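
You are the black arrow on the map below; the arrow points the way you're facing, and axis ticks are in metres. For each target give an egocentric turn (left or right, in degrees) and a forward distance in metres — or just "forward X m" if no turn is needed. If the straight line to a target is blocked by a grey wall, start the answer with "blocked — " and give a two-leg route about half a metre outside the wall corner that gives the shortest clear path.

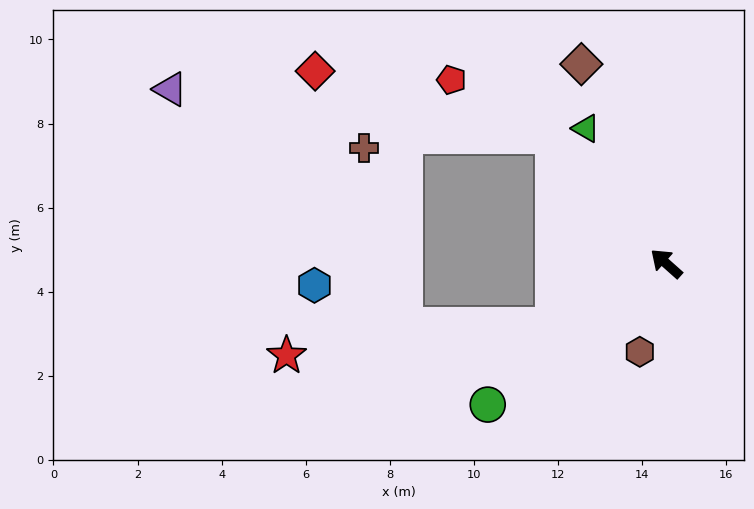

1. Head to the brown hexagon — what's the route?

turn left 115°, forward 2.2 m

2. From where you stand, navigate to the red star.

blocked — turn left 70°, forward 3.1 m, then turn right 22°, forward 6.4 m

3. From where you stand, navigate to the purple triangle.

blocked — turn right 7°, forward 4.1 m, then turn left 42°, forward 9.2 m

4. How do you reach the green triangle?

turn right 18°, forward 3.7 m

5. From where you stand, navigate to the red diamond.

blocked — turn right 7°, forward 4.1 m, then turn left 33°, forward 5.9 m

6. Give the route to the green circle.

turn left 80°, forward 5.4 m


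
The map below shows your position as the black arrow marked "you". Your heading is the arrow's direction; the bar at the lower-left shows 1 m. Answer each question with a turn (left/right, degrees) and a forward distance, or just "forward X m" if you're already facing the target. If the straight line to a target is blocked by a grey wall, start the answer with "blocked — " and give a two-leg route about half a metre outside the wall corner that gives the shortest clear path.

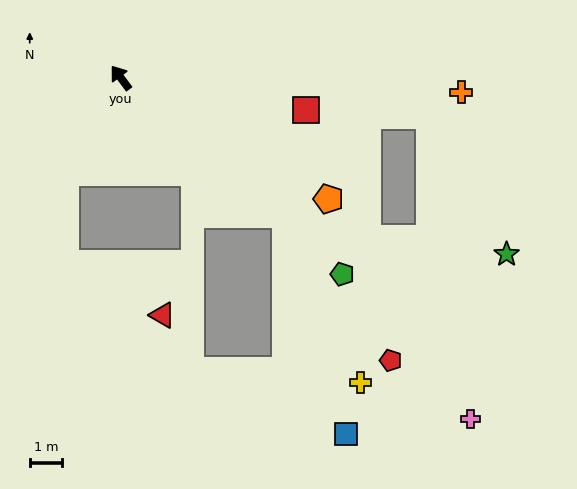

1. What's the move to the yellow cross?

blocked — turn right 166°, forward 6.6 m, then turn right 27°, forward 5.7 m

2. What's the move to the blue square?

blocked — turn right 166°, forward 6.6 m, then turn right 35°, forward 7.0 m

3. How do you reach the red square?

turn right 137°, forward 5.8 m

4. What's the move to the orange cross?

turn right 129°, forward 10.5 m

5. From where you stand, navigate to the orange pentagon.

turn right 157°, forward 7.4 m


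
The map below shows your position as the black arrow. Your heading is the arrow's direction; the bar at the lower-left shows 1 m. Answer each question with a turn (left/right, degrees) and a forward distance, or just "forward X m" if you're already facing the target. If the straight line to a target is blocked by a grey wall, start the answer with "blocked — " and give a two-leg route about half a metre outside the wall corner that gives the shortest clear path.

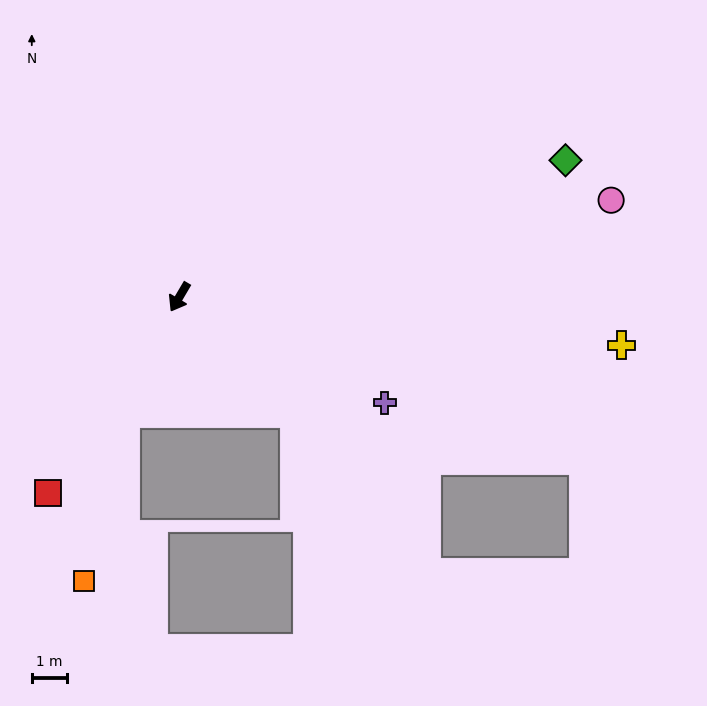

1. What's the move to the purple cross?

turn left 93°, forward 6.6 m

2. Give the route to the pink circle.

turn left 133°, forward 12.7 m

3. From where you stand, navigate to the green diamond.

turn left 140°, forward 11.8 m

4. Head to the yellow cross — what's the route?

turn left 114°, forward 12.8 m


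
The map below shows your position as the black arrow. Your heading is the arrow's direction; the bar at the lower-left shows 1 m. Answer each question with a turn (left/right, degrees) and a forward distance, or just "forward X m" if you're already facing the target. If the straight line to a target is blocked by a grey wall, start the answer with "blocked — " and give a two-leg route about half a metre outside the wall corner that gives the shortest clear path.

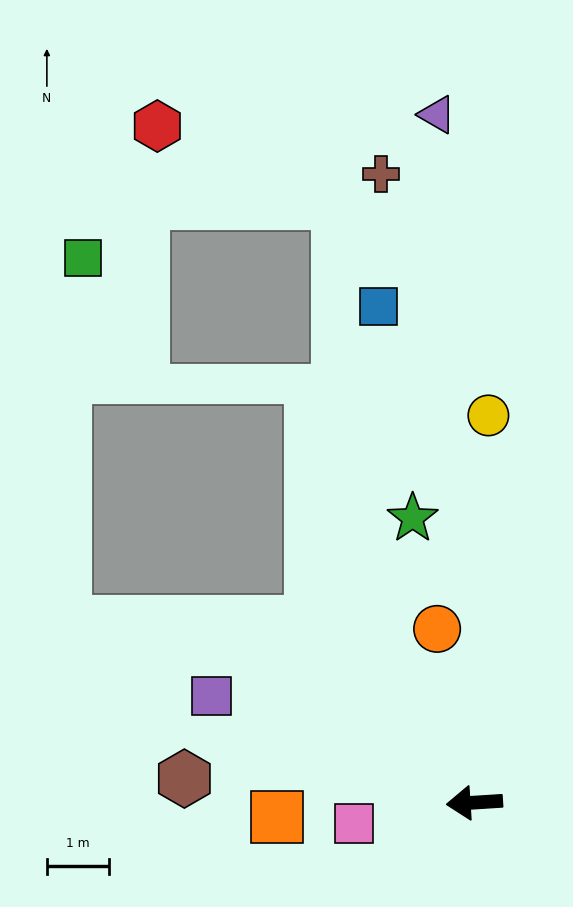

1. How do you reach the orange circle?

turn right 82°, forward 2.9 m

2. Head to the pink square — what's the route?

turn left 6°, forward 2.0 m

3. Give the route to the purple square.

turn right 26°, forward 4.6 m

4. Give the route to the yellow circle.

turn right 96°, forward 6.3 m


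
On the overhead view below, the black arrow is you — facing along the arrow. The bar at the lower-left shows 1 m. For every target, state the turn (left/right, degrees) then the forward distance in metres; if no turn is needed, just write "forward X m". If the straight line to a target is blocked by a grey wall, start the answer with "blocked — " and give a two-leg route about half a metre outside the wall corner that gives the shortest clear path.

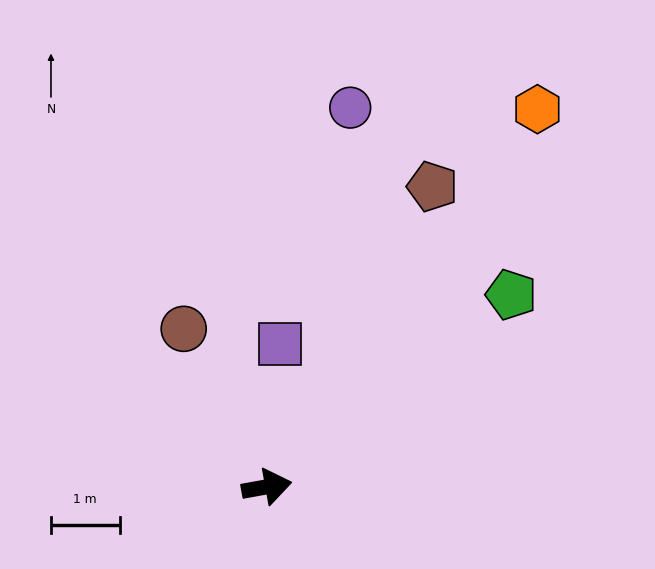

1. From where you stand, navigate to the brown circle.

turn left 107°, forward 2.6 m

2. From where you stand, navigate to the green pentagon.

turn left 28°, forward 4.5 m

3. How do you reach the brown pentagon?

turn left 51°, forward 5.0 m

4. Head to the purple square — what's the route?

turn left 74°, forward 2.1 m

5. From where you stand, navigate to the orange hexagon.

turn left 44°, forward 6.8 m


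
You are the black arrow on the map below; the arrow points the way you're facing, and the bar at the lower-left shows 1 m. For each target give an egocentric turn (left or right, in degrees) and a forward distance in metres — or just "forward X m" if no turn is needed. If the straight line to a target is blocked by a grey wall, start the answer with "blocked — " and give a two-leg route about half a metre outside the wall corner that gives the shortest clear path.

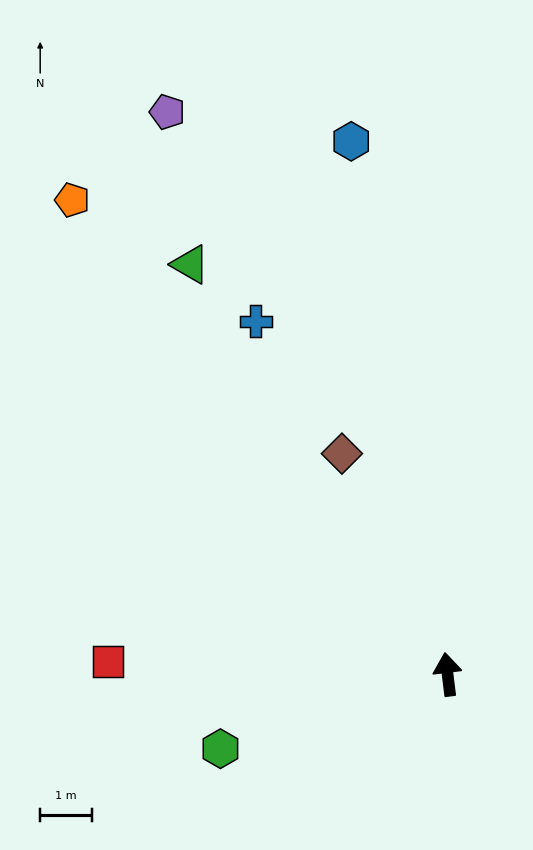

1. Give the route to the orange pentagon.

turn left 31°, forward 11.6 m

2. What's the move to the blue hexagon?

turn left 3°, forward 10.4 m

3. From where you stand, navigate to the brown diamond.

turn left 19°, forward 4.7 m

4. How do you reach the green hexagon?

turn left 101°, forward 4.6 m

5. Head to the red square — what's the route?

turn left 81°, forward 6.5 m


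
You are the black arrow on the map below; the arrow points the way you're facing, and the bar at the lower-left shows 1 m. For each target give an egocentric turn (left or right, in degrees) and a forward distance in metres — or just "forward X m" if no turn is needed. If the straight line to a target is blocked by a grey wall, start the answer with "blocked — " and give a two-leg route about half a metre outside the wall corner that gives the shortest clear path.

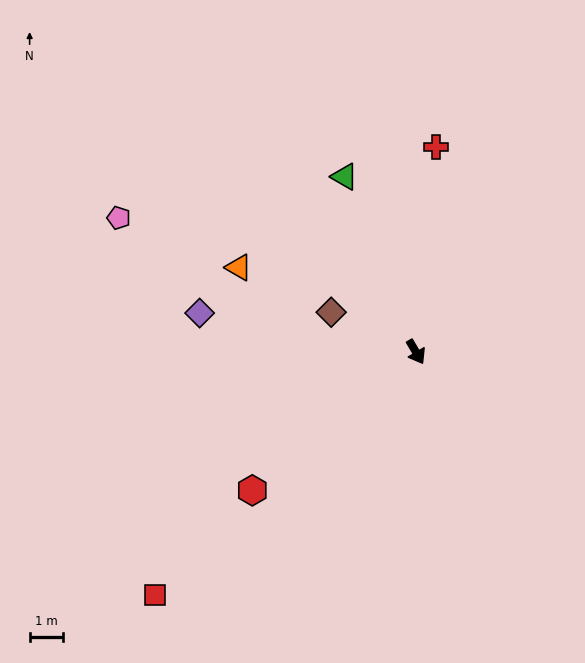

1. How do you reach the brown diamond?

turn right 146°, forward 2.8 m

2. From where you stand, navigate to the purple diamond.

turn right 131°, forward 6.5 m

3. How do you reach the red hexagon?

turn right 80°, forward 6.4 m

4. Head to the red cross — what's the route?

turn left 144°, forward 6.1 m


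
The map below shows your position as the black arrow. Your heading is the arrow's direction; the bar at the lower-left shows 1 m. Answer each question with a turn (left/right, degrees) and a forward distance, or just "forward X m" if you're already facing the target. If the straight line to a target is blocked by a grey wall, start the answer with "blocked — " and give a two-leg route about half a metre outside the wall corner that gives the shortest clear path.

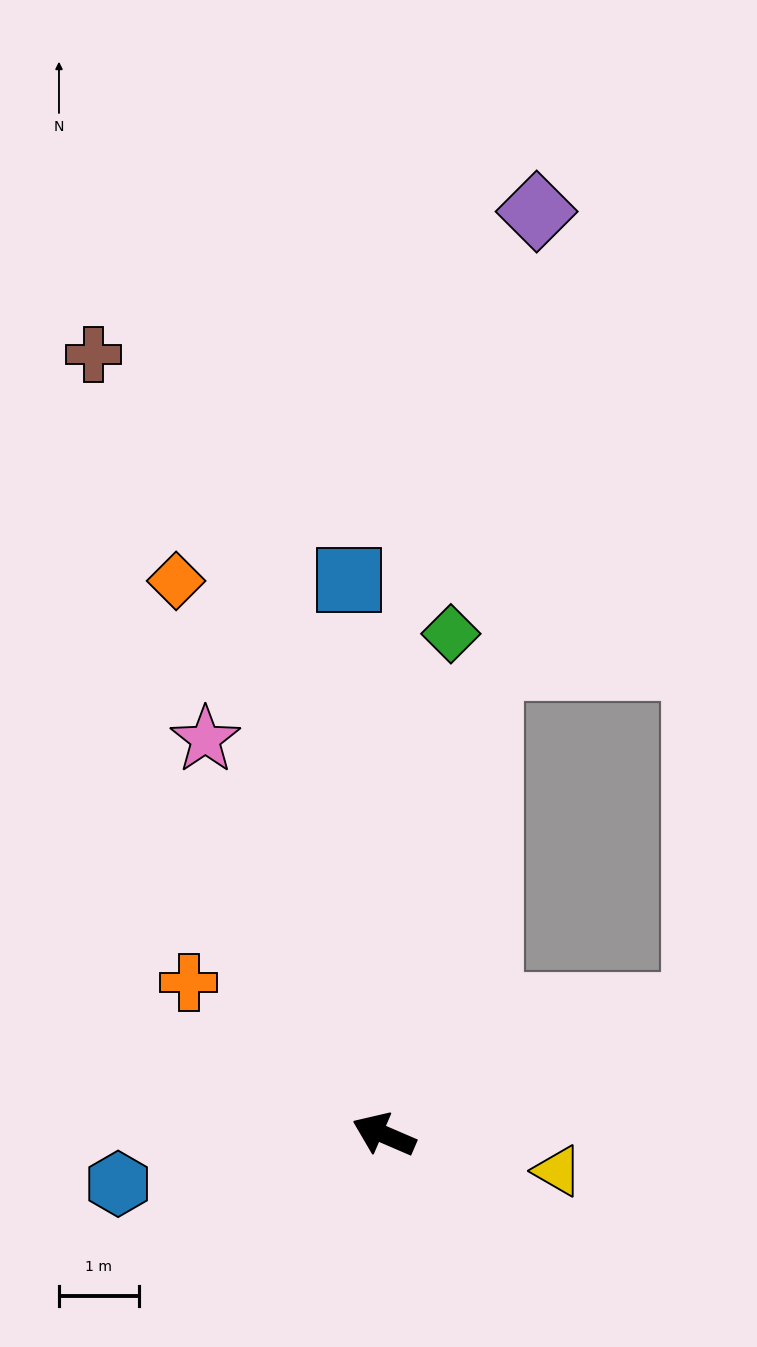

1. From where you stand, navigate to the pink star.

turn right 42°, forward 5.4 m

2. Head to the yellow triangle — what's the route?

turn right 169°, forward 2.2 m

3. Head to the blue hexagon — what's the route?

turn left 34°, forward 3.4 m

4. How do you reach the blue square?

turn right 63°, forward 7.0 m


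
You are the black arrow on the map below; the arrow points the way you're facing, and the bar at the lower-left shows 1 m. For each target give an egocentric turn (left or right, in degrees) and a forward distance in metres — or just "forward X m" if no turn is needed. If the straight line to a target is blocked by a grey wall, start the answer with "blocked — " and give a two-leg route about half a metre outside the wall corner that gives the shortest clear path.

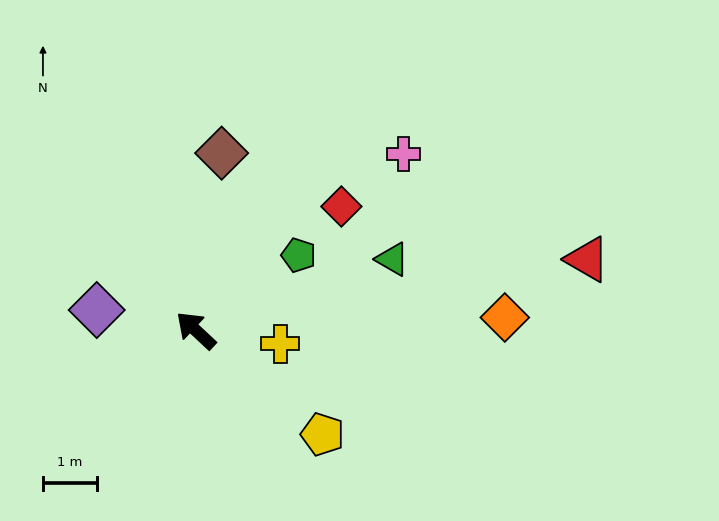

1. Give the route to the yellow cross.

turn right 146°, forward 1.6 m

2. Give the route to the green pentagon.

turn right 101°, forward 2.4 m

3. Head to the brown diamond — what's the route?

turn right 55°, forward 3.3 m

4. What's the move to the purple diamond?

turn left 31°, forward 1.9 m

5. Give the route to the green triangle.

turn right 117°, forward 3.9 m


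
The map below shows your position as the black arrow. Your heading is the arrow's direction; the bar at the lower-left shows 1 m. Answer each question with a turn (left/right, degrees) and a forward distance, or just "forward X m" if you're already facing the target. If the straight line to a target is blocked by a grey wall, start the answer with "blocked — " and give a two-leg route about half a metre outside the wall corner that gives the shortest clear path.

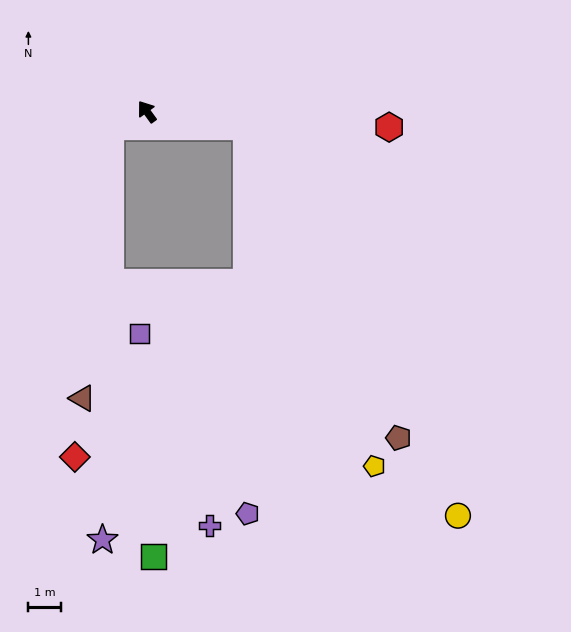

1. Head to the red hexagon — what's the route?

turn right 130°, forward 7.5 m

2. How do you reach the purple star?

blocked — turn left 76°, forward 1.2 m, then turn left 67°, forward 12.8 m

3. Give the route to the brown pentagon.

blocked — turn right 134°, forward 3.1 m, then turn right 56°, forward 10.7 m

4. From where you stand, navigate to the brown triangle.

blocked — turn left 76°, forward 1.2 m, then turn left 62°, forward 8.5 m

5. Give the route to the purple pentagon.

blocked — turn right 134°, forward 3.1 m, then turn right 82°, forward 12.0 m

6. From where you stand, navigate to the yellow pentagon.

blocked — turn right 134°, forward 3.1 m, then turn right 61°, forward 11.3 m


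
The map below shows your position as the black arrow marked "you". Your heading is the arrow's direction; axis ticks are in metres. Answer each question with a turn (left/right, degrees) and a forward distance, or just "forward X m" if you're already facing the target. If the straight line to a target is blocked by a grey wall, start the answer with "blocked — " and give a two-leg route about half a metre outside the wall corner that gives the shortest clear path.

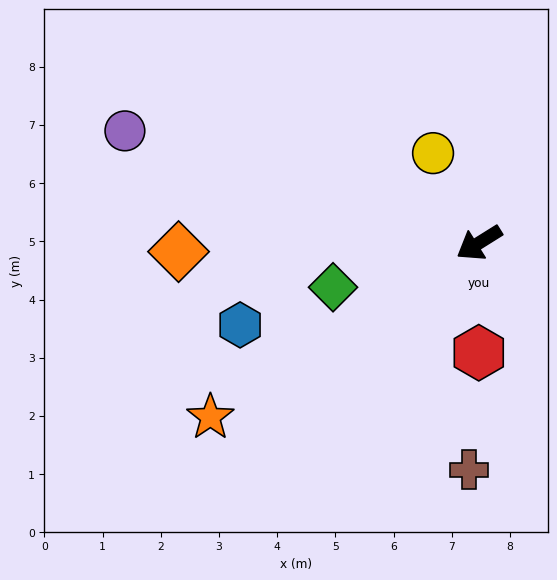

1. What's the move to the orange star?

forward 5.5 m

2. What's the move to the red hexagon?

turn left 58°, forward 1.9 m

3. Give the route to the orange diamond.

turn right 30°, forward 5.2 m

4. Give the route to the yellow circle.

turn right 95°, forward 1.7 m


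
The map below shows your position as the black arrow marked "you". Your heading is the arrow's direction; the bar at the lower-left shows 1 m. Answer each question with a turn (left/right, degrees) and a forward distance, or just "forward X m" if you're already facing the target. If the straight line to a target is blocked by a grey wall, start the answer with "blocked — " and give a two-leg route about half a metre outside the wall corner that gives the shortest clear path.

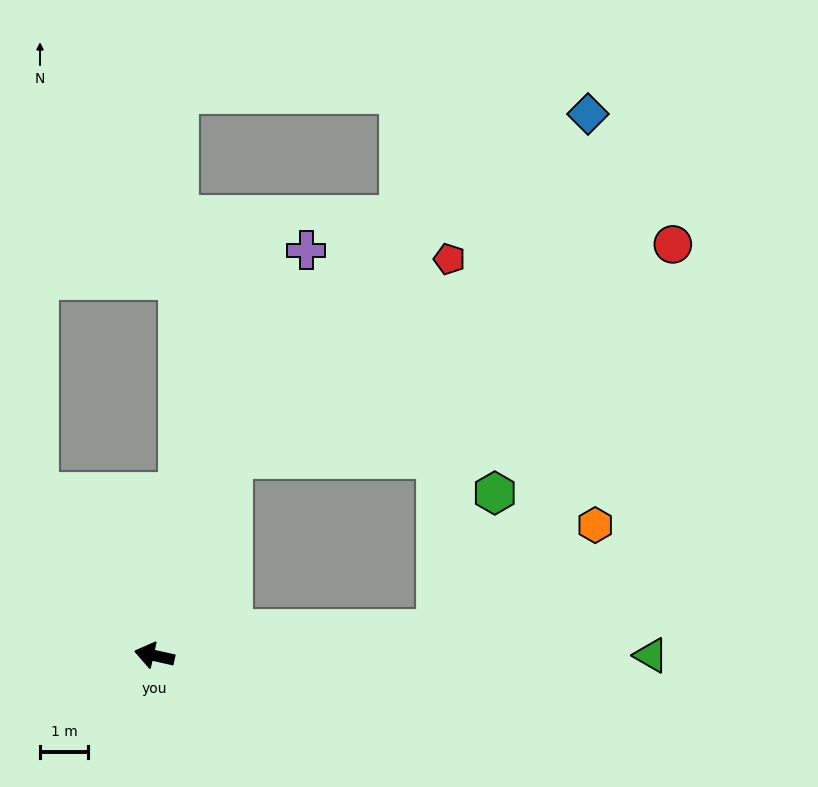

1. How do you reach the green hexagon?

blocked — turn right 162°, forward 5.9 m, then turn left 61°, forward 3.1 m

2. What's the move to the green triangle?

turn right 167°, forward 10.3 m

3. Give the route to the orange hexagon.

blocked — turn right 162°, forward 5.9 m, then turn left 28°, forward 3.9 m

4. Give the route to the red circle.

blocked — turn right 99°, forward 4.4 m, then turn right 43°, forward 10.2 m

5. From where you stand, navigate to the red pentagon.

blocked — turn right 99°, forward 4.4 m, then turn right 26°, forward 6.1 m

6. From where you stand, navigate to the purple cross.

turn right 98°, forward 9.0 m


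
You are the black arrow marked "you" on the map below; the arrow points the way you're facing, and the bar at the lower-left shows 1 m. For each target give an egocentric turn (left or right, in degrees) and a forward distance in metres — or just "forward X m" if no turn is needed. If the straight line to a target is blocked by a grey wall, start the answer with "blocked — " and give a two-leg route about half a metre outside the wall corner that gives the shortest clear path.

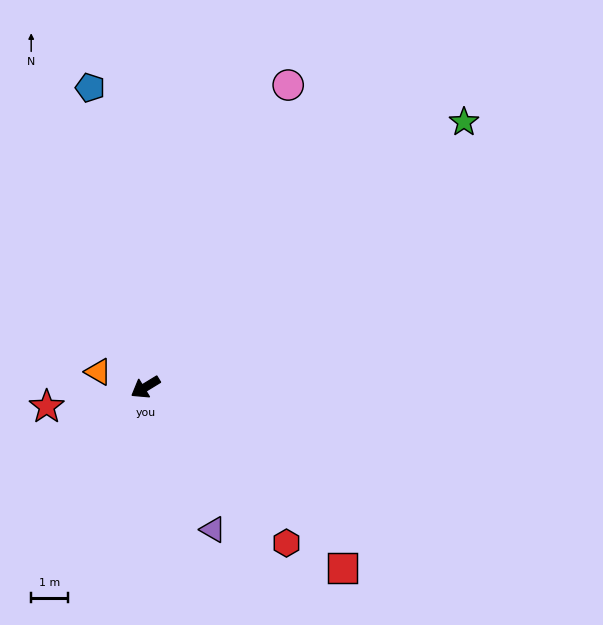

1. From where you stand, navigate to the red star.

turn right 20°, forward 2.7 m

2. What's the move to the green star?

turn right 172°, forward 11.1 m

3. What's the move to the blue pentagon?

turn right 111°, forward 8.2 m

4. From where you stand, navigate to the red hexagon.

turn left 101°, forward 5.6 m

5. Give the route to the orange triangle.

turn right 49°, forward 1.3 m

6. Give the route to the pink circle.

turn right 147°, forward 9.0 m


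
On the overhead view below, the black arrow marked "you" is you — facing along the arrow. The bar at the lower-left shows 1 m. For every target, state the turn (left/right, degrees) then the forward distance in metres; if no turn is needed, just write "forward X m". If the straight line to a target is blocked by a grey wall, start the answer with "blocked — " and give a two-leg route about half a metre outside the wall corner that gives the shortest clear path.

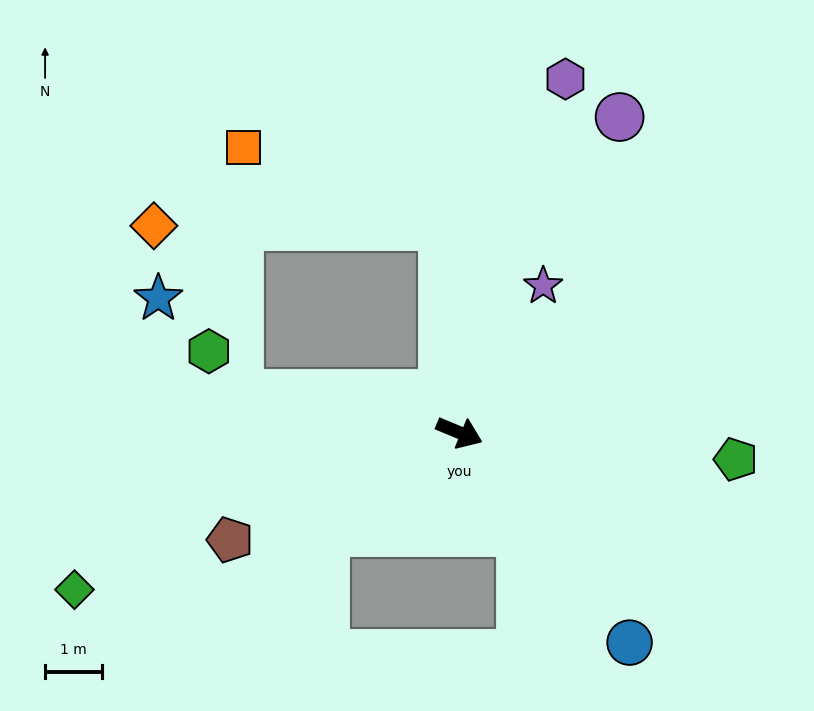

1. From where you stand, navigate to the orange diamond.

blocked — turn left 117°, forward 3.7 m, then turn left 85°, forward 5.1 m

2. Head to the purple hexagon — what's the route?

turn left 96°, forward 6.5 m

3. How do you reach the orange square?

blocked — turn left 117°, forward 3.7 m, then turn left 64°, forward 3.8 m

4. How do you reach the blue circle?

turn right 28°, forward 4.8 m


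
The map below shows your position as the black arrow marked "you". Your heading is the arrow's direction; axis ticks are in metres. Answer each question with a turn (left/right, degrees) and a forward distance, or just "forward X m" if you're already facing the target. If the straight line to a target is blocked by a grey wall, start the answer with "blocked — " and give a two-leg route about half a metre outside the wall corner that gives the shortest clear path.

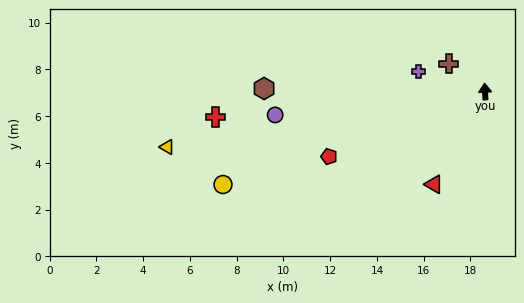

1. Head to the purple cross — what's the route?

turn left 70°, forward 3.0 m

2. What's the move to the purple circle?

turn left 93°, forward 9.0 m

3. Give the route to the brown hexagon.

turn left 86°, forward 9.5 m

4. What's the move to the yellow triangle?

turn left 97°, forward 13.8 m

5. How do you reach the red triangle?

turn left 148°, forward 4.5 m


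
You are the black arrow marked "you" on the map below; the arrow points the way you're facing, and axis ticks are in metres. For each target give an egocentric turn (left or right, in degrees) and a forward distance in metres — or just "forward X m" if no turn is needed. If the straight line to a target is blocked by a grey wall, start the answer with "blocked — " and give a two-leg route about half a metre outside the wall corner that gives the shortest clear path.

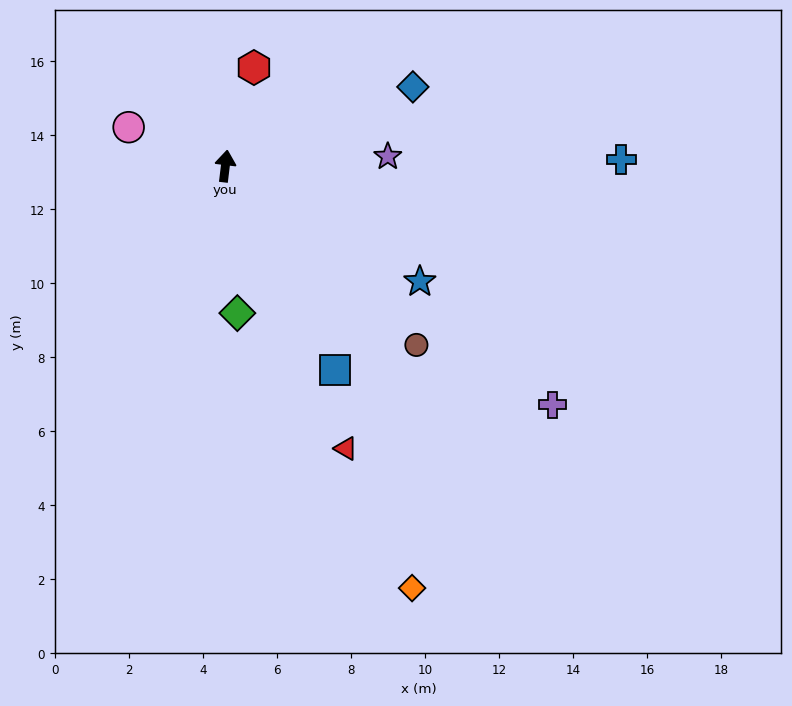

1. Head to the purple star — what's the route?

turn right 80°, forward 4.4 m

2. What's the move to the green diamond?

turn right 168°, forward 4.0 m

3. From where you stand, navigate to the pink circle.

turn left 75°, forward 2.8 m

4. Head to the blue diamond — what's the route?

turn right 60°, forward 5.5 m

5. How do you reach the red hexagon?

turn right 9°, forward 2.8 m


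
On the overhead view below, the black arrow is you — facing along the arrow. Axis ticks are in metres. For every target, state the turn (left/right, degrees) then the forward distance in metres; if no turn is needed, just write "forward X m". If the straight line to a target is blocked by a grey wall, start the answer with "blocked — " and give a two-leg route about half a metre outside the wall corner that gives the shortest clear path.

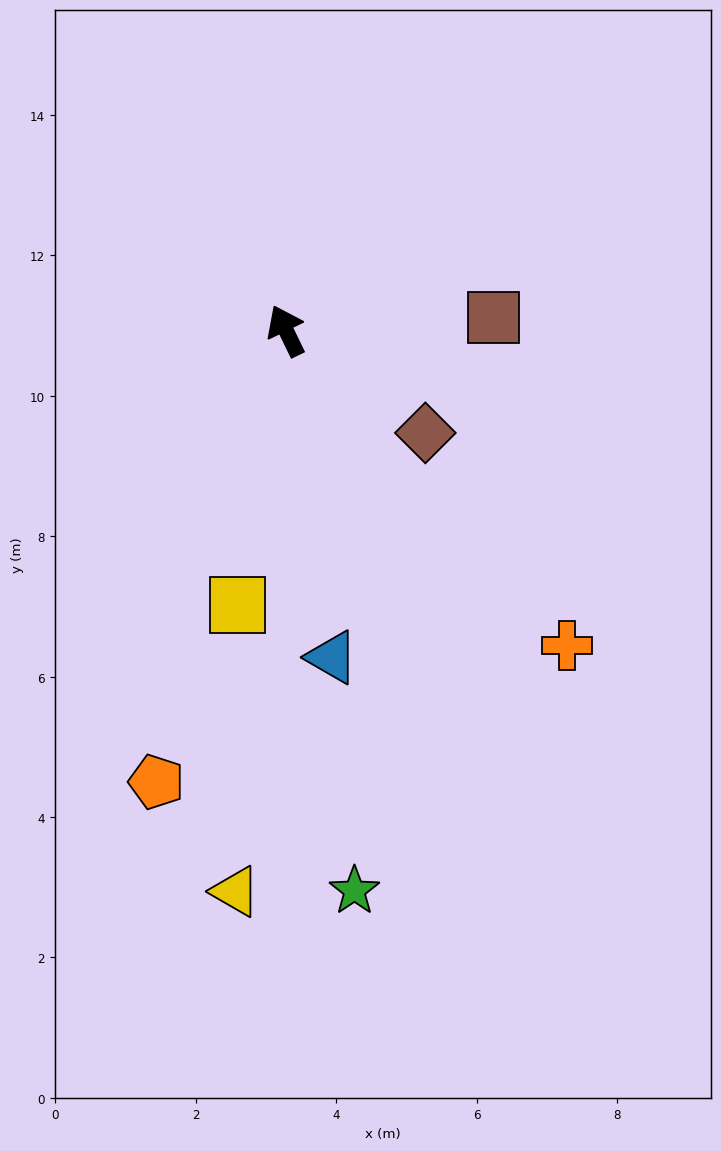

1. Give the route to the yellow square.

turn left 144°, forward 4.0 m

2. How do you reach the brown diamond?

turn right 152°, forward 2.5 m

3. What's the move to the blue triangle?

turn left 162°, forward 4.7 m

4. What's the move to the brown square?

turn right 112°, forward 3.0 m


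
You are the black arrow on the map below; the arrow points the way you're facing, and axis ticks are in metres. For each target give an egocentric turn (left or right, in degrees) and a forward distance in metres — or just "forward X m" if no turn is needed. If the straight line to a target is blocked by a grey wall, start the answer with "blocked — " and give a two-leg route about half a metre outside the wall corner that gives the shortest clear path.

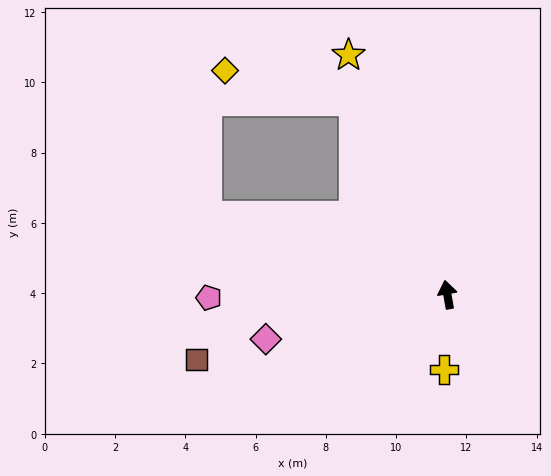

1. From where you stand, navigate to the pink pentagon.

turn left 81°, forward 6.8 m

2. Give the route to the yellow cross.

turn left 167°, forward 2.1 m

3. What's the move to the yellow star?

turn left 12°, forward 7.4 m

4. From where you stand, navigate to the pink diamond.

turn left 94°, forward 5.3 m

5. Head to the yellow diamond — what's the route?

blocked — turn left 16°, forward 6.1 m, then turn left 51°, forward 3.8 m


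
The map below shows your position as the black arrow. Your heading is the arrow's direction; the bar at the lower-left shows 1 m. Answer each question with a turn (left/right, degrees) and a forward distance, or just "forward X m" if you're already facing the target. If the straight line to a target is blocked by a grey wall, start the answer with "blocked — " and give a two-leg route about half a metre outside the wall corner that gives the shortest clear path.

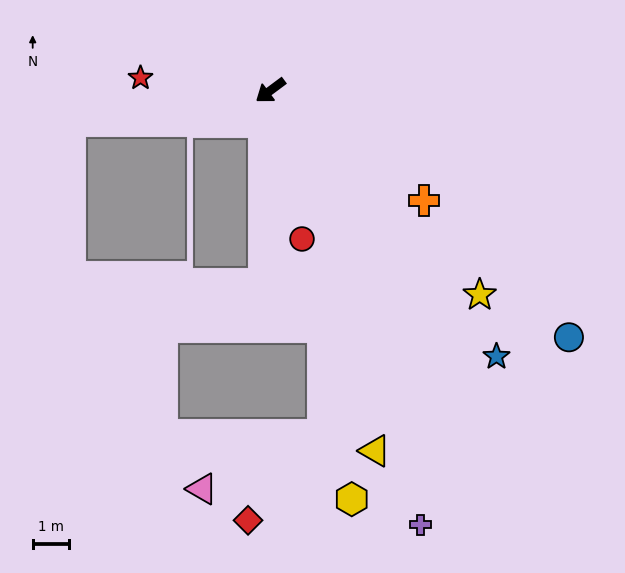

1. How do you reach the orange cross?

turn left 108°, forward 5.2 m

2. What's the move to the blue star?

turn left 94°, forward 9.6 m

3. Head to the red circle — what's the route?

turn left 65°, forward 4.2 m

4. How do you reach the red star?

turn right 42°, forward 3.6 m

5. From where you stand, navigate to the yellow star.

turn left 99°, forward 8.0 m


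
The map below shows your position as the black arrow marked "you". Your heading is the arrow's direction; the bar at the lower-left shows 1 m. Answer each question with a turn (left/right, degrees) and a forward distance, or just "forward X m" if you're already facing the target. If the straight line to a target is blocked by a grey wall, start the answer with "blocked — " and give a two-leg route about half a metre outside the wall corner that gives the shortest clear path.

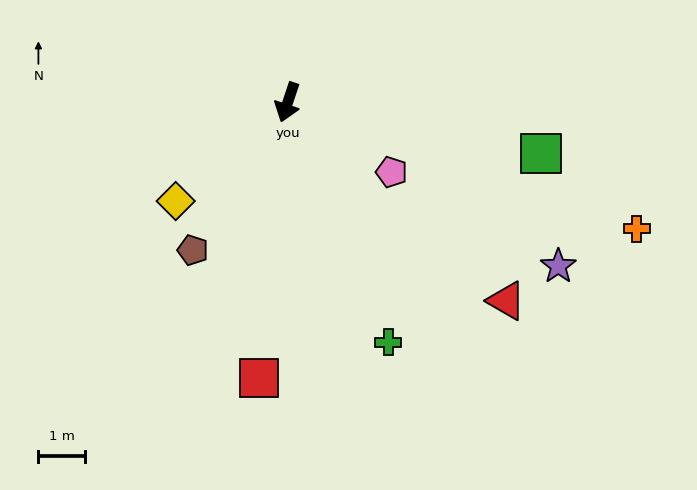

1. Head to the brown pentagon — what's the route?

turn right 14°, forward 3.8 m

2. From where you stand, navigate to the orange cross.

turn left 89°, forward 8.0 m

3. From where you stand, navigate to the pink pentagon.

turn left 75°, forward 2.7 m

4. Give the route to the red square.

turn left 12°, forward 6.0 m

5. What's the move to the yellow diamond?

turn right 30°, forward 3.2 m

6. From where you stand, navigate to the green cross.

turn left 41°, forward 5.6 m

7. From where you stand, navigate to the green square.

turn left 97°, forward 5.6 m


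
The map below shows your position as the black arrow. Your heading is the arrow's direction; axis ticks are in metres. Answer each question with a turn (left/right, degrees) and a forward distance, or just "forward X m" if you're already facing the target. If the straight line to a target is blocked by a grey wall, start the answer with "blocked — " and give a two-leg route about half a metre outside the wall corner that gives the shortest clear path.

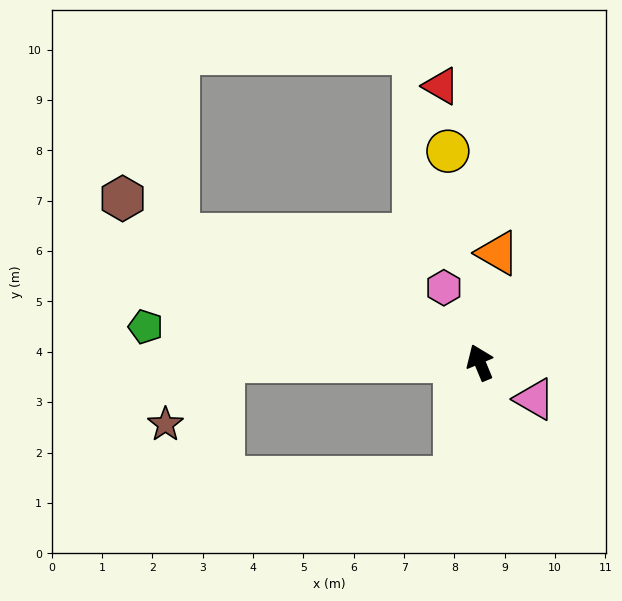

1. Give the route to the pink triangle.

turn right 146°, forward 1.3 m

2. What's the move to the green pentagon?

turn left 61°, forward 6.7 m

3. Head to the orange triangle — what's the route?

turn right 32°, forward 2.2 m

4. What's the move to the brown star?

blocked — turn left 67°, forward 5.1 m, then turn left 48°, forward 1.7 m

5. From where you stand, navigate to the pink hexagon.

turn left 3°, forward 1.6 m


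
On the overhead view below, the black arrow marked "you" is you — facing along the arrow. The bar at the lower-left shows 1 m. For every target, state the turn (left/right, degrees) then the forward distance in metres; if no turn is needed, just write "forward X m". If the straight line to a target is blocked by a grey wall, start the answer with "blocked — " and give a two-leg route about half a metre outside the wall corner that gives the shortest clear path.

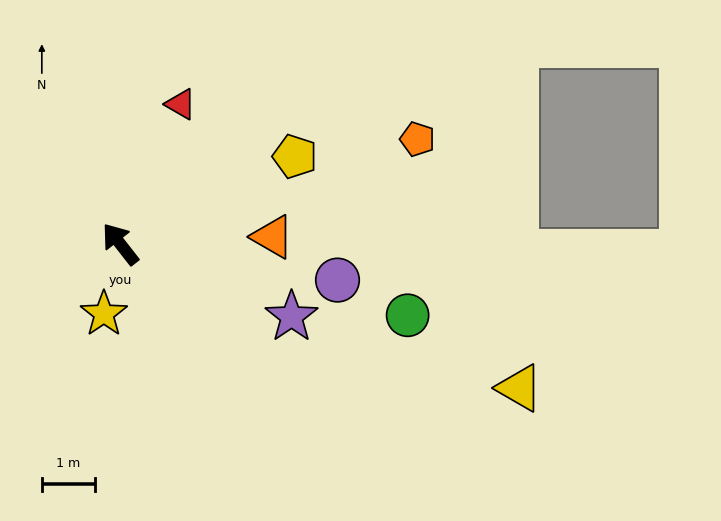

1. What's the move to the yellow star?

turn left 129°, forward 1.4 m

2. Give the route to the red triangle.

turn right 61°, forward 2.9 m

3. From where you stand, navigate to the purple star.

turn right 151°, forward 3.5 m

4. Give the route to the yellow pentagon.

turn right 101°, forward 3.7 m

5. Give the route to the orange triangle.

turn right 125°, forward 2.9 m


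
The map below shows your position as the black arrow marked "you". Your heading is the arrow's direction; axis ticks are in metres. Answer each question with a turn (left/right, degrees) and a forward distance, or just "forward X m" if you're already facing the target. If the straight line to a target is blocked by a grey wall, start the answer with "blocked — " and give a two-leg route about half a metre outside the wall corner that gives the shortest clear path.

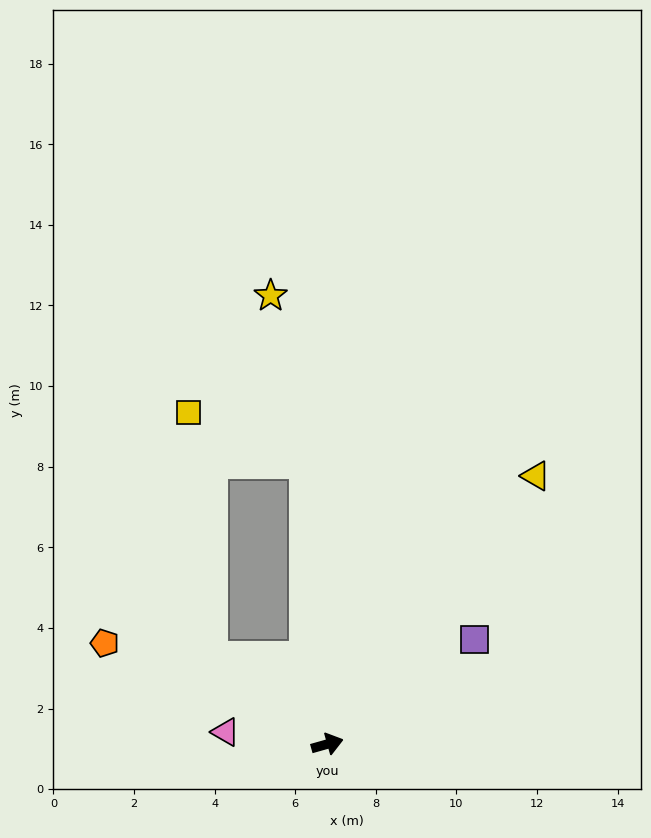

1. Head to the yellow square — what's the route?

blocked — turn left 128°, forward 3.6 m, then turn right 49°, forward 6.1 m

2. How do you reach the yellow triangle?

turn left 36°, forward 8.4 m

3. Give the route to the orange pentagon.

turn left 140°, forward 6.1 m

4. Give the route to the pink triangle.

turn left 157°, forward 2.5 m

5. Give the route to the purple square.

turn left 20°, forward 4.5 m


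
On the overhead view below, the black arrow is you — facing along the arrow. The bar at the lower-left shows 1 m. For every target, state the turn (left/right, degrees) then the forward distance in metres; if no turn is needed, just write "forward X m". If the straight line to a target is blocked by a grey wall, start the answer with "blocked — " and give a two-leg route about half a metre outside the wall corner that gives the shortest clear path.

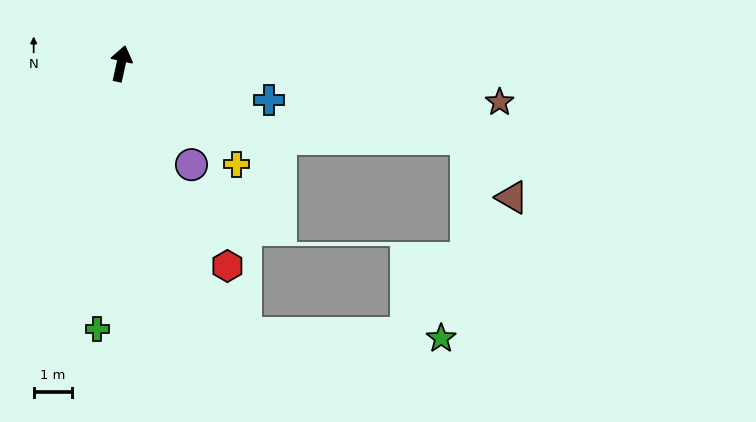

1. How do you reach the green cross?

turn right 173°, forward 6.9 m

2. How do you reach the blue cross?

turn right 91°, forward 3.9 m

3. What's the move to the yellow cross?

turn right 119°, forward 4.0 m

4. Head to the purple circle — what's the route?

turn right 133°, forward 3.2 m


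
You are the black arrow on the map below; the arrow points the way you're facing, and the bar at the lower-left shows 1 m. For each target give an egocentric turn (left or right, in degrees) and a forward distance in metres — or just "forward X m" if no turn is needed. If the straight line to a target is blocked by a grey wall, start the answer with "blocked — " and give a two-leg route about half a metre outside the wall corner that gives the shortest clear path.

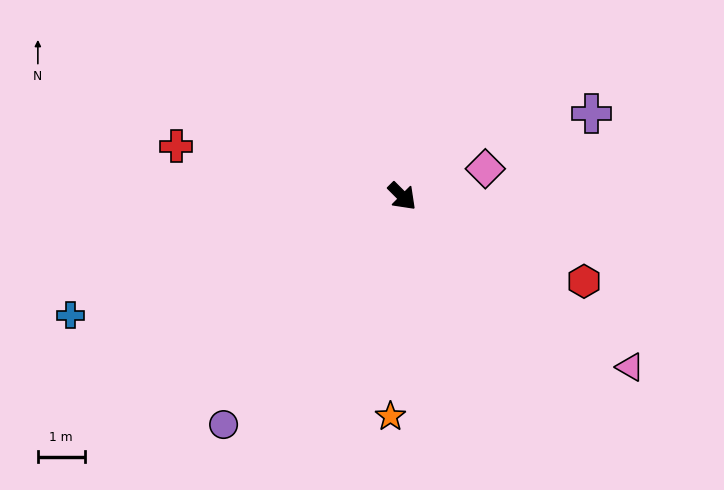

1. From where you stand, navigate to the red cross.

turn right 147°, forward 5.0 m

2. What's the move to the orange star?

turn right 48°, forward 4.7 m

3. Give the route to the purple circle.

turn right 83°, forward 6.2 m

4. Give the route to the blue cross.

turn right 115°, forward 7.5 m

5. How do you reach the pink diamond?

turn left 63°, forward 1.9 m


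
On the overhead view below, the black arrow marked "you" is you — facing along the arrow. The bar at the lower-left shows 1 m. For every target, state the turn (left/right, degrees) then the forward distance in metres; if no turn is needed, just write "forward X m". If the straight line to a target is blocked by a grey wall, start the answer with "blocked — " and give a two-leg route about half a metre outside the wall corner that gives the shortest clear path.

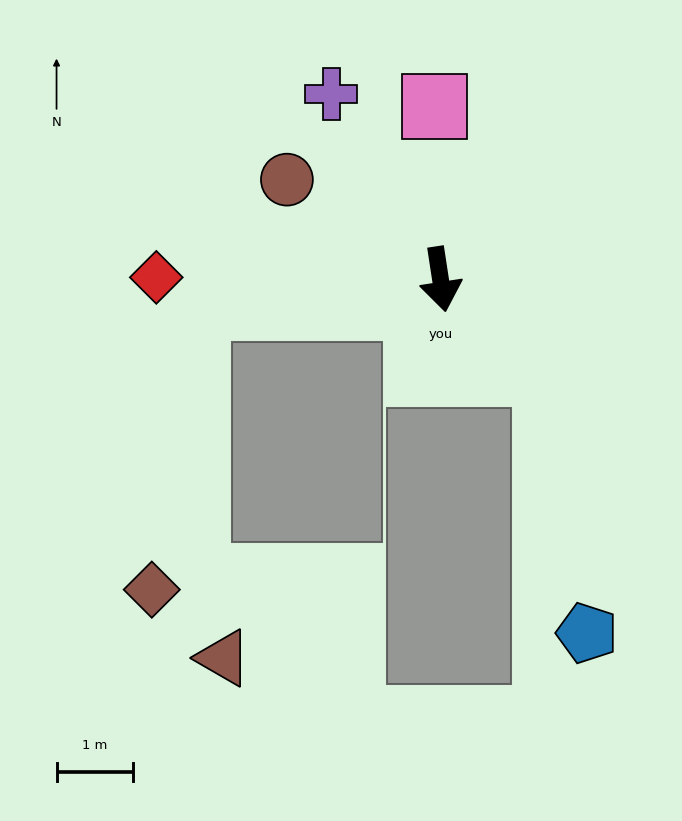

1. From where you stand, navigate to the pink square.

turn left 173°, forward 2.3 m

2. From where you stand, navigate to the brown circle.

turn right 132°, forward 2.4 m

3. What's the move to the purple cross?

turn right 158°, forward 2.8 m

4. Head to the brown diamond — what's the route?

blocked — turn right 92°, forward 3.2 m, then turn left 74°, forward 3.7 m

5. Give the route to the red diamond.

turn right 99°, forward 3.7 m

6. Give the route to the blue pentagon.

blocked — turn left 39°, forward 1.8 m, then turn right 39°, forward 3.4 m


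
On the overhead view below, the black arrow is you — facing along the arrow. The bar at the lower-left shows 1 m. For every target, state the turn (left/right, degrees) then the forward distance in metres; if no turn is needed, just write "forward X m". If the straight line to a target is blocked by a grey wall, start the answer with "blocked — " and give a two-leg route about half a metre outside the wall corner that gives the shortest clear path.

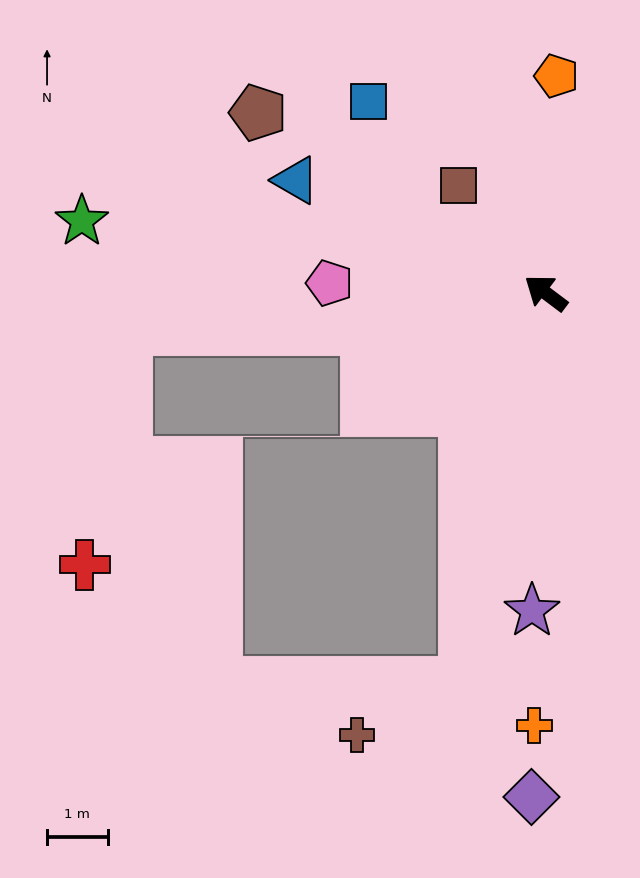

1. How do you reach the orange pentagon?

turn right 56°, forward 3.6 m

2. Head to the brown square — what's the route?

turn right 14°, forward 2.3 m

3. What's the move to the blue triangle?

turn left 13°, forward 4.5 m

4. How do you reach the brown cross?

blocked — turn left 115°, forward 6.6 m, then turn right 52°, forward 2.0 m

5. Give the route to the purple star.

turn left 124°, forward 5.3 m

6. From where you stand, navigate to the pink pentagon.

turn left 34°, forward 3.6 m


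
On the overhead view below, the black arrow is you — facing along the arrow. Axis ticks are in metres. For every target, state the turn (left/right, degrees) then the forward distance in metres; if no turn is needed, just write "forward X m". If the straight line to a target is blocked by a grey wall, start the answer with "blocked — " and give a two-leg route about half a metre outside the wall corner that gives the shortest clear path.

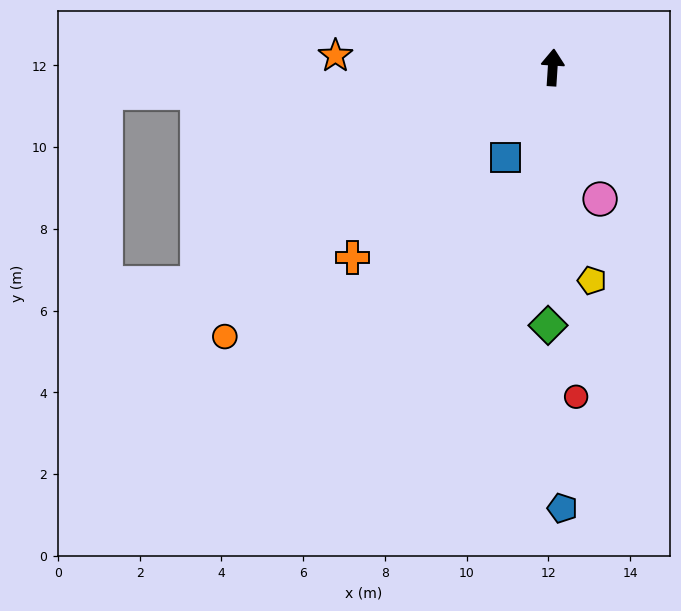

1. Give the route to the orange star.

turn left 91°, forward 5.3 m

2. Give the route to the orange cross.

turn left 137°, forward 6.8 m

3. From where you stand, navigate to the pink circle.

turn right 157°, forward 3.4 m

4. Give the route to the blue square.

turn left 156°, forward 2.5 m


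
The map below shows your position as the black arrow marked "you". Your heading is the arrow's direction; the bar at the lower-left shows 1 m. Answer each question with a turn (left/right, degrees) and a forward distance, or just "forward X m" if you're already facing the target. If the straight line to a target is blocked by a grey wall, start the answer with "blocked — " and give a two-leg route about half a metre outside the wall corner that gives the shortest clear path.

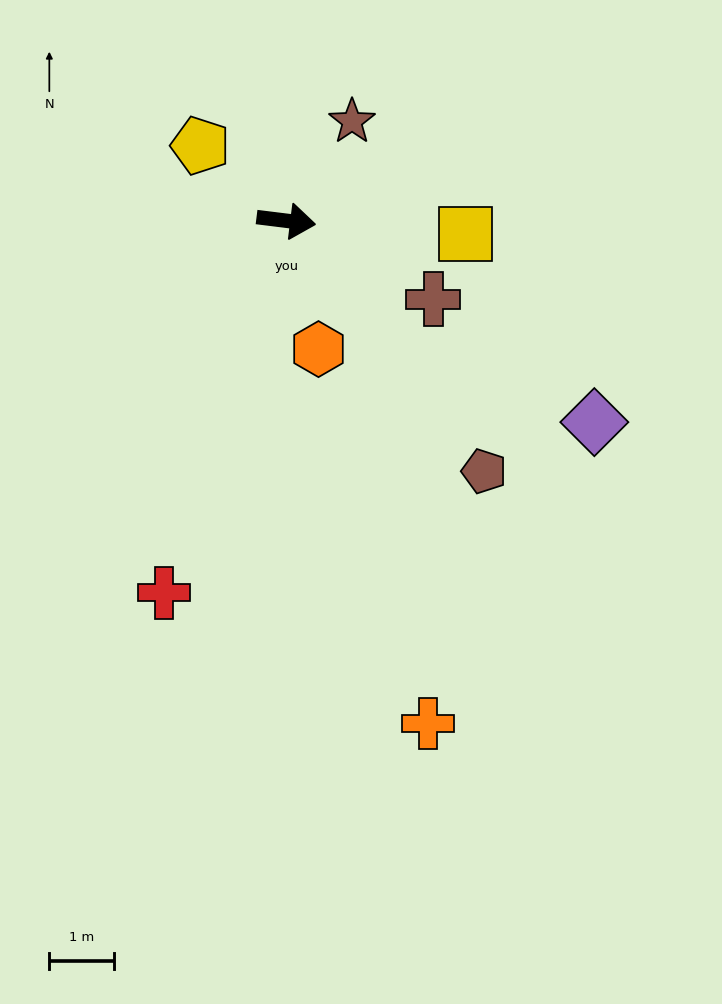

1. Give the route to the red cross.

turn right 101°, forward 6.0 m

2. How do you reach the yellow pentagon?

turn left 146°, forward 1.8 m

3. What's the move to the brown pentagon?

turn right 45°, forward 4.9 m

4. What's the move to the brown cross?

turn right 21°, forward 2.6 m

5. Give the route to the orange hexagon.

turn right 69°, forward 2.0 m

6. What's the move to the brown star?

turn left 64°, forward 1.8 m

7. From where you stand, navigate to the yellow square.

turn left 3°, forward 2.8 m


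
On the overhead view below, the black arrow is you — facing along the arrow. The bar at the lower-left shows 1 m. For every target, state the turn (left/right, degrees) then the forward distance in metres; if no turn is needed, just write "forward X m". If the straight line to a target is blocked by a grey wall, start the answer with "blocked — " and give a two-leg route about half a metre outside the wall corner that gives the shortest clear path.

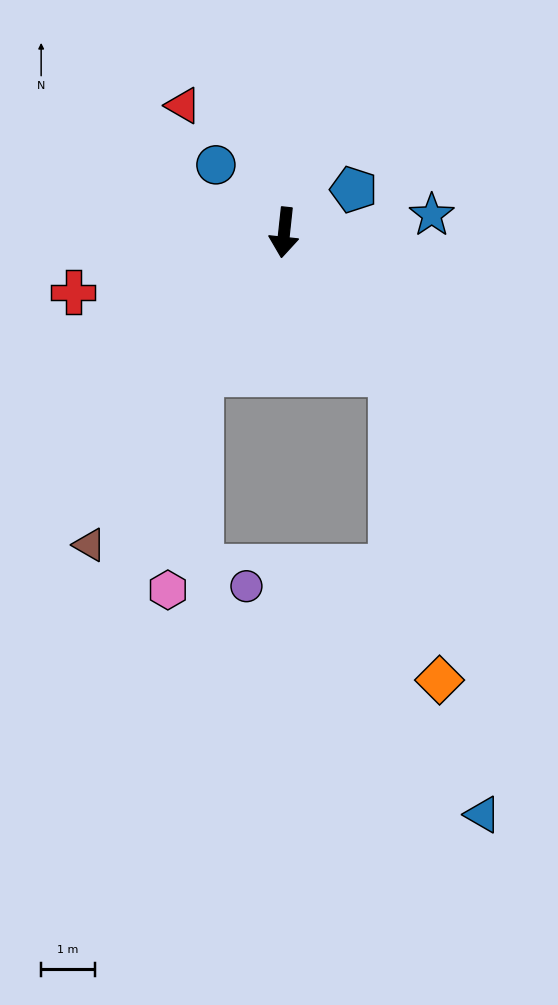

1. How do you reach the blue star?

turn left 103°, forward 2.8 m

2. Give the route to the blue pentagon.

turn left 128°, forward 1.5 m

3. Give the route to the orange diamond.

blocked — turn left 43°, forward 3.3 m, then turn right 28°, forward 5.8 m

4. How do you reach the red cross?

turn right 68°, forward 4.1 m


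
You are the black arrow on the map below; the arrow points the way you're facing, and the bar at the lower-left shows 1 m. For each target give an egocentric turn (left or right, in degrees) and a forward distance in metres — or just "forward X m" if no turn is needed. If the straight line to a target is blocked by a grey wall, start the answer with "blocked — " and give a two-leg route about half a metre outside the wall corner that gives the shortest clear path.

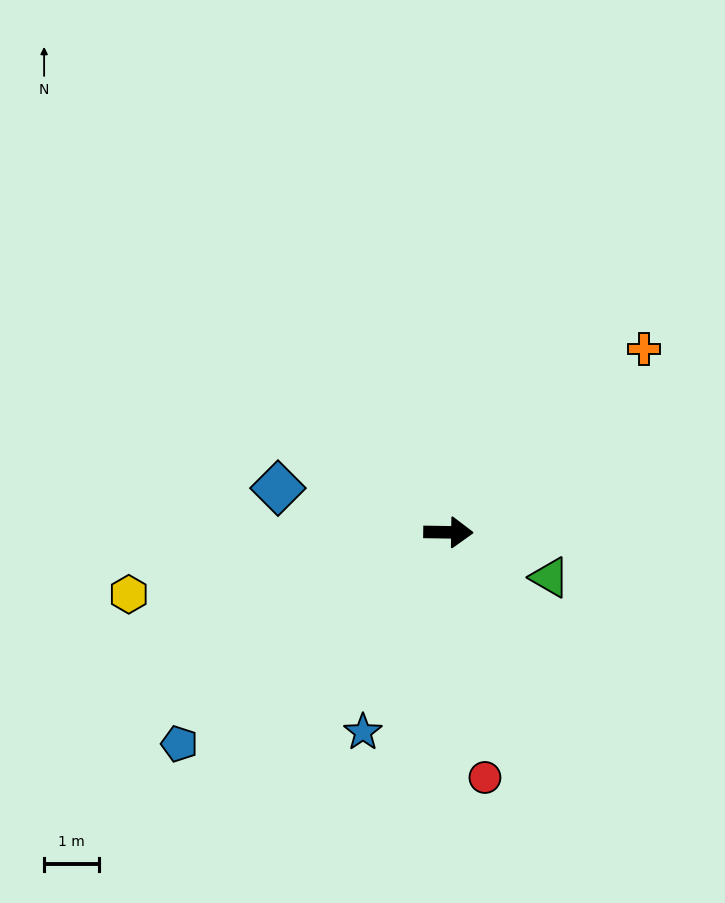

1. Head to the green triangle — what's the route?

turn right 23°, forward 2.0 m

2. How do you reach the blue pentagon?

turn right 141°, forward 6.2 m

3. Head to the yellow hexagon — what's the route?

turn right 168°, forward 5.9 m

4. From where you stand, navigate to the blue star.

turn right 112°, forward 4.0 m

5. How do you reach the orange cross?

turn left 44°, forward 4.9 m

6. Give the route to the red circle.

turn right 81°, forward 4.5 m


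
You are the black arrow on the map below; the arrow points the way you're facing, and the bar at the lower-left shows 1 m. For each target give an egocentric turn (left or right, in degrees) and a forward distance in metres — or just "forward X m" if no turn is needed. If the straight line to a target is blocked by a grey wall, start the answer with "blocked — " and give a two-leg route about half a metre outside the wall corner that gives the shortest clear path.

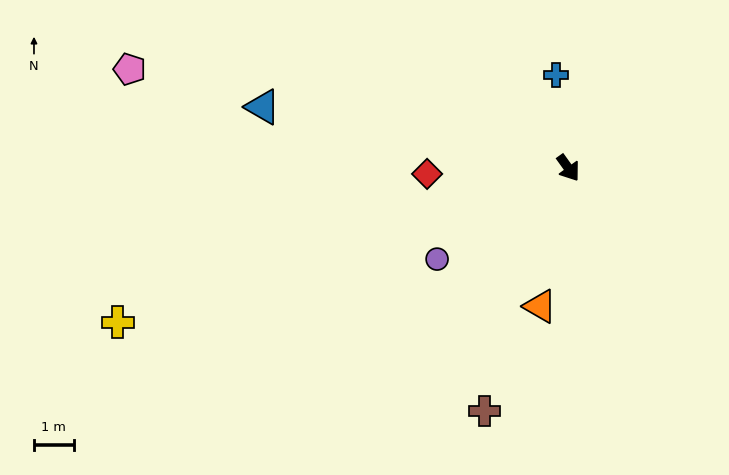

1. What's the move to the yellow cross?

turn right 107°, forward 12.0 m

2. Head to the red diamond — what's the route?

turn right 123°, forward 3.6 m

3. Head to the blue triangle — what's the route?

turn right 137°, forward 7.9 m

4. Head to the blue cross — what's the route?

turn left 152°, forward 2.4 m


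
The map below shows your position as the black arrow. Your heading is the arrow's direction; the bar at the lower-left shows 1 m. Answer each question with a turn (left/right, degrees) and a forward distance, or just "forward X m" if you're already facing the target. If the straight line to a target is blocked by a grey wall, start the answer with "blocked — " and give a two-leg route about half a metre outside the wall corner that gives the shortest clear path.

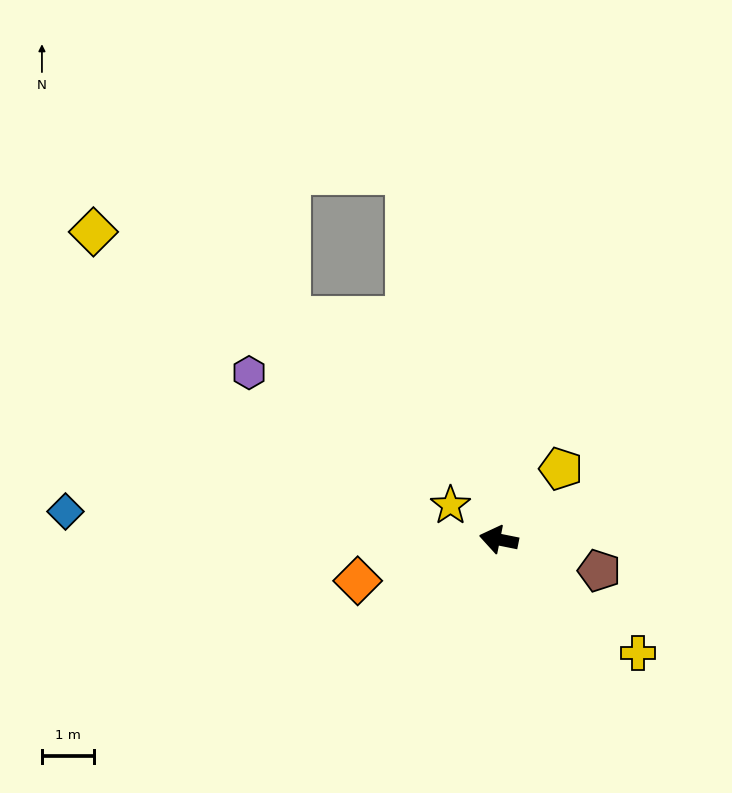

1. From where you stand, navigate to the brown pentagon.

turn left 174°, forward 2.0 m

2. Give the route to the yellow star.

turn right 24°, forward 1.1 m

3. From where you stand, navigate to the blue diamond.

turn left 8°, forward 8.3 m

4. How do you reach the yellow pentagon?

turn right 120°, forward 1.8 m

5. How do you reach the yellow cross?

turn left 152°, forward 3.4 m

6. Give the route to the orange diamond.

turn left 28°, forward 2.8 m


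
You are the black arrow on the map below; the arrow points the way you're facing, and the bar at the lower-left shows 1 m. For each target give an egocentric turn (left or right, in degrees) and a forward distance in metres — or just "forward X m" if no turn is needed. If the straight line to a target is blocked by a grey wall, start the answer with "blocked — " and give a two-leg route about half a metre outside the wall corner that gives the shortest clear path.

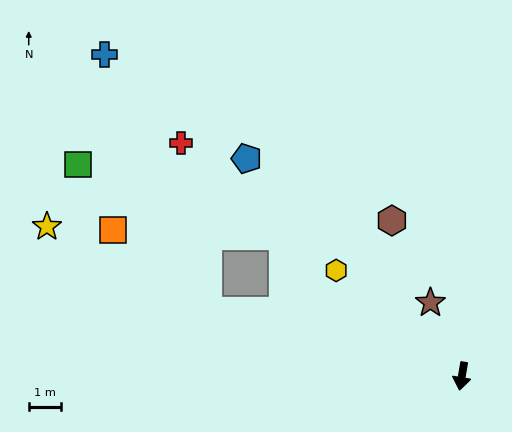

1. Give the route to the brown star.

turn right 147°, forward 2.4 m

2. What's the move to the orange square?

blocked — turn right 95°, forward 8.0 m, then turn right 26°, forward 3.8 m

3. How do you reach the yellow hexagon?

turn right 121°, forward 5.0 m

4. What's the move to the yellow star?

blocked — turn right 95°, forward 8.0 m, then turn right 13°, forward 5.6 m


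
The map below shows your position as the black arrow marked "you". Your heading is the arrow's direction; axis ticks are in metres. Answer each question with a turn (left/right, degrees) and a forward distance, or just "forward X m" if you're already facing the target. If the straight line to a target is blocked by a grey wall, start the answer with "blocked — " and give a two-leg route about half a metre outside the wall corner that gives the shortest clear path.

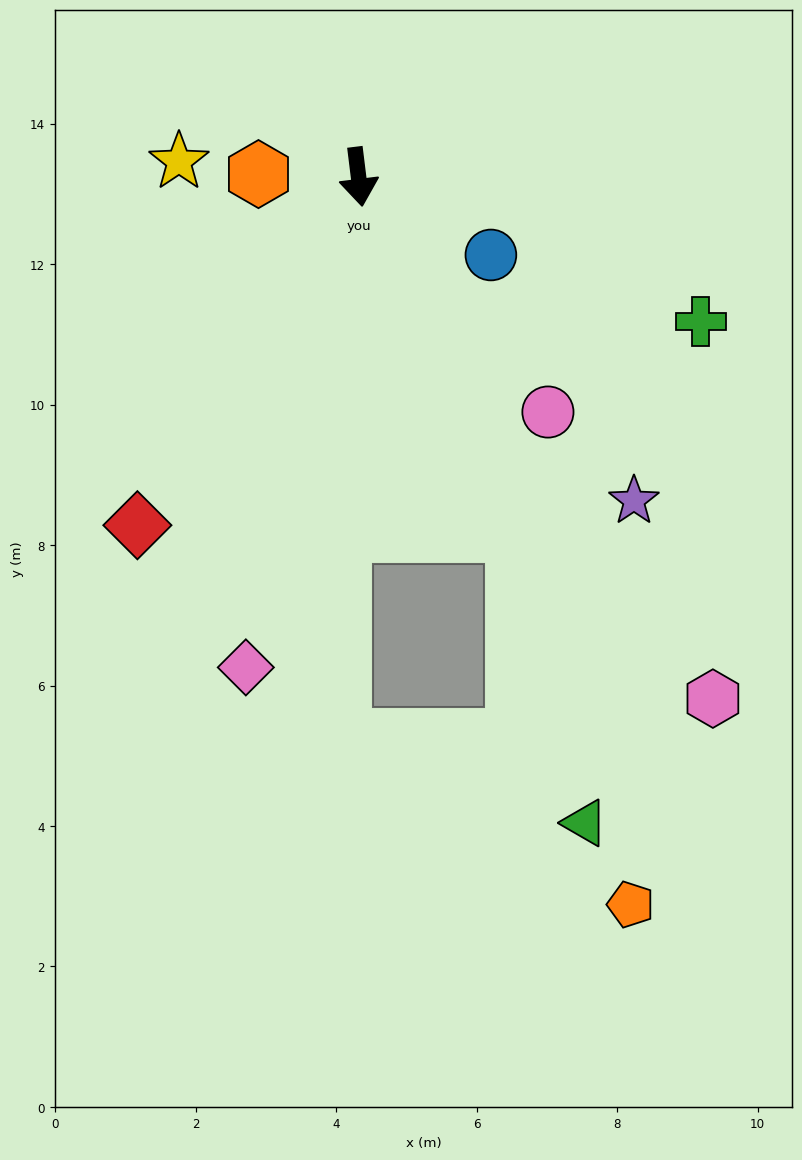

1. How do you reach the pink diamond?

turn right 20°, forward 7.2 m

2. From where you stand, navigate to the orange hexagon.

turn right 99°, forward 1.4 m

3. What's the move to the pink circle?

turn left 32°, forward 4.3 m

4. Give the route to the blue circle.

turn left 52°, forward 2.2 m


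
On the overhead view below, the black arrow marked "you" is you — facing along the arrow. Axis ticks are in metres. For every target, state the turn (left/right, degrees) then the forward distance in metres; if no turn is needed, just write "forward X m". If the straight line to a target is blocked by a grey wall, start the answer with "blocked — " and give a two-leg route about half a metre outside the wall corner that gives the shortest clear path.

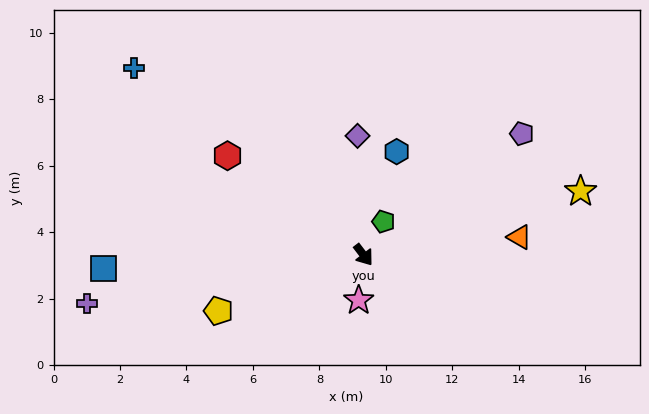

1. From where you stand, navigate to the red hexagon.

turn right 164°, forward 5.1 m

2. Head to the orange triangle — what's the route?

turn left 59°, forward 4.7 m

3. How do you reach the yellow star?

turn left 69°, forward 6.8 m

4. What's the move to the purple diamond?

turn left 145°, forward 3.6 m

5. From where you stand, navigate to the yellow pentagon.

turn right 106°, forward 4.7 m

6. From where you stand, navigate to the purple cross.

turn right 117°, forward 8.4 m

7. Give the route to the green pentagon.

turn left 112°, forward 1.2 m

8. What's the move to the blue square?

turn right 125°, forward 7.8 m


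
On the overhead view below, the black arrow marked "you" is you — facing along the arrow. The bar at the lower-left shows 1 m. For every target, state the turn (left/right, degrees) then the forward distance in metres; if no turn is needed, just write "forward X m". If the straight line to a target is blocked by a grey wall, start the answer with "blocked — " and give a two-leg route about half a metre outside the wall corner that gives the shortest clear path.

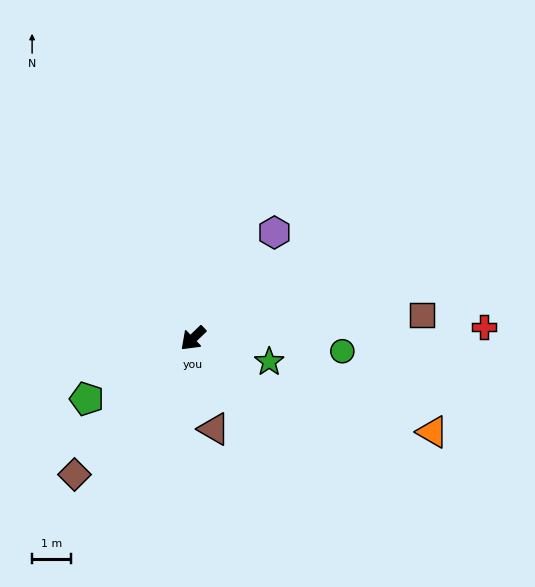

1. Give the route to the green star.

turn left 119°, forward 2.1 m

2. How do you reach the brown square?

turn left 142°, forward 5.9 m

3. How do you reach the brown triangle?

turn left 59°, forward 2.4 m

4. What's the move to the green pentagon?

turn right 14°, forward 3.2 m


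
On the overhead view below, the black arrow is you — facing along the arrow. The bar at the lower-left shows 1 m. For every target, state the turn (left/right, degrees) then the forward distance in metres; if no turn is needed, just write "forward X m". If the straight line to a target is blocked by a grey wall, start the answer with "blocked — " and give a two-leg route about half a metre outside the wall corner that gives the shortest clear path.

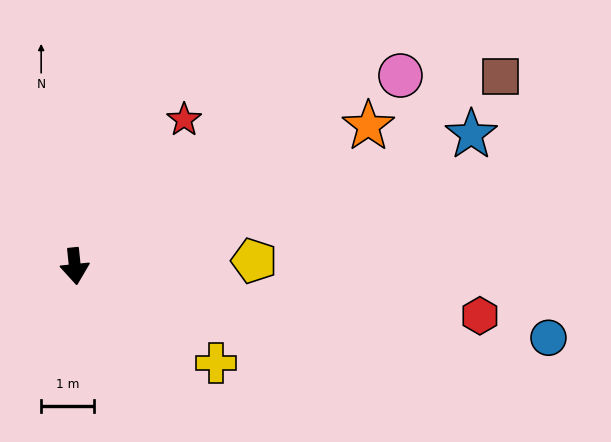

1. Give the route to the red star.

turn left 137°, forward 3.5 m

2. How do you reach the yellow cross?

turn left 50°, forward 3.3 m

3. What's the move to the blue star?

turn left 102°, forward 8.0 m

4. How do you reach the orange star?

turn left 110°, forward 6.2 m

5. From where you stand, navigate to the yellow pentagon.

turn left 86°, forward 3.4 m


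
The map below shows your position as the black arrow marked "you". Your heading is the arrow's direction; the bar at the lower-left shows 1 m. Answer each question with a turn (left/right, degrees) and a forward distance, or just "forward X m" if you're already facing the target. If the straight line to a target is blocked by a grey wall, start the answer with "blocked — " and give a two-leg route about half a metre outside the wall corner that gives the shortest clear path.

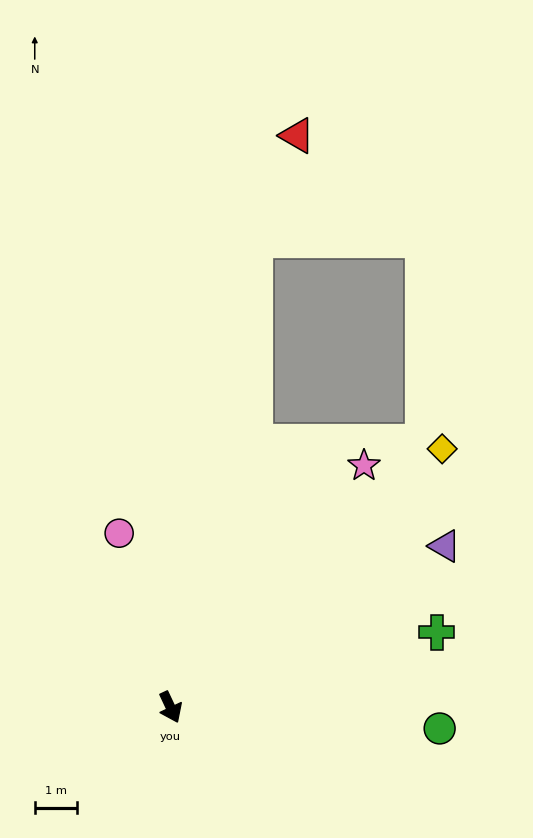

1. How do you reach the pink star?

turn left 116°, forward 7.3 m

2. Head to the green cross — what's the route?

turn left 81°, forward 6.5 m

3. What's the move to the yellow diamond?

turn left 108°, forward 8.8 m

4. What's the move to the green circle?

turn left 60°, forward 6.3 m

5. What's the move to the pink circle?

turn left 171°, forward 4.3 m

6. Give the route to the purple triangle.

turn left 95°, forward 7.5 m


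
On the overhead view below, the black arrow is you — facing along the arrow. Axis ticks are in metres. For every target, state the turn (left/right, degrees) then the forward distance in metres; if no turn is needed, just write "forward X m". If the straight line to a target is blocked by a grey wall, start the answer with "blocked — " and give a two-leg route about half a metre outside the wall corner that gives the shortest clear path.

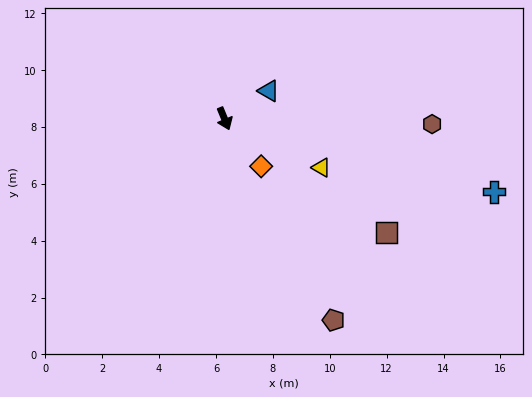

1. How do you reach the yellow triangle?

turn left 41°, forward 3.8 m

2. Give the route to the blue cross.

turn left 52°, forward 9.8 m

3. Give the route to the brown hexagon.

turn left 66°, forward 7.3 m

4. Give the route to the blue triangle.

turn left 100°, forward 1.8 m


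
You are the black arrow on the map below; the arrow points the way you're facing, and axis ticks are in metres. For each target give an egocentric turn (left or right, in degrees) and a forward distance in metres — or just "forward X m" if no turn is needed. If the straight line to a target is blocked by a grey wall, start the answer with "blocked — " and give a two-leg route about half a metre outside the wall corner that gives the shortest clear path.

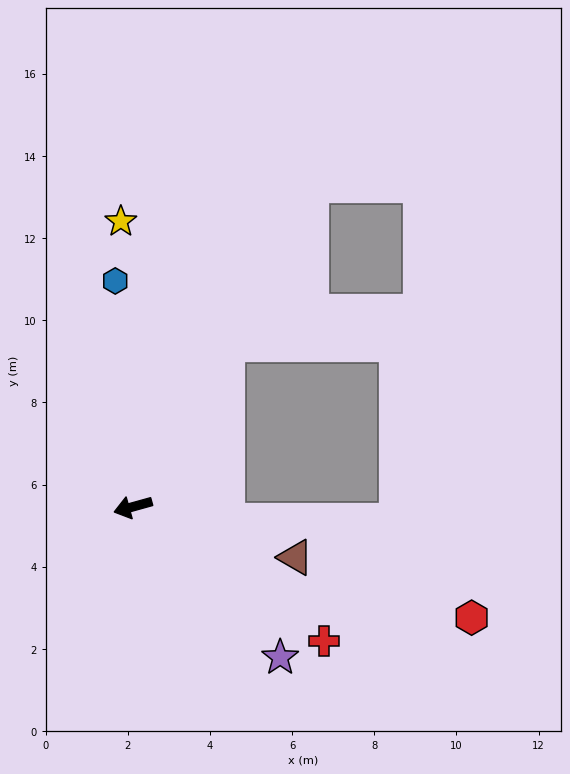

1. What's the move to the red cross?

turn left 129°, forward 5.7 m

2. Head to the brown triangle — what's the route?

turn left 147°, forward 4.1 m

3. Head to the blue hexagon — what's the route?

turn right 101°, forward 5.5 m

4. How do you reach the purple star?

turn left 119°, forward 5.1 m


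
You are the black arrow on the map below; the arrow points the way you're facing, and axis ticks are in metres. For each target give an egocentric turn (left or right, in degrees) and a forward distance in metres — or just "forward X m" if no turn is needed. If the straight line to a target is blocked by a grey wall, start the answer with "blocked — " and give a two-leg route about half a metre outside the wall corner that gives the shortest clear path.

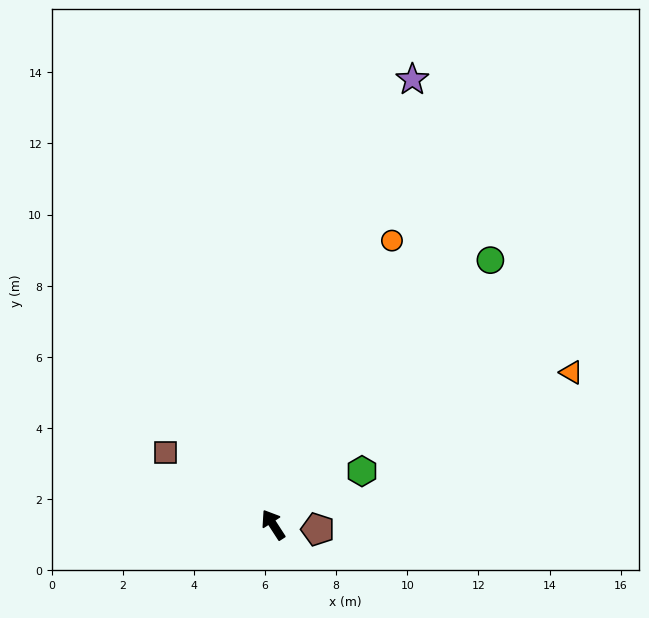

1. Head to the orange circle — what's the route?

turn right 56°, forward 8.7 m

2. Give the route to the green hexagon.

turn right 92°, forward 2.9 m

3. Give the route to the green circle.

turn right 72°, forward 9.6 m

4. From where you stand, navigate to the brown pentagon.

turn right 129°, forward 1.3 m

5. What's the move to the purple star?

turn right 50°, forward 13.1 m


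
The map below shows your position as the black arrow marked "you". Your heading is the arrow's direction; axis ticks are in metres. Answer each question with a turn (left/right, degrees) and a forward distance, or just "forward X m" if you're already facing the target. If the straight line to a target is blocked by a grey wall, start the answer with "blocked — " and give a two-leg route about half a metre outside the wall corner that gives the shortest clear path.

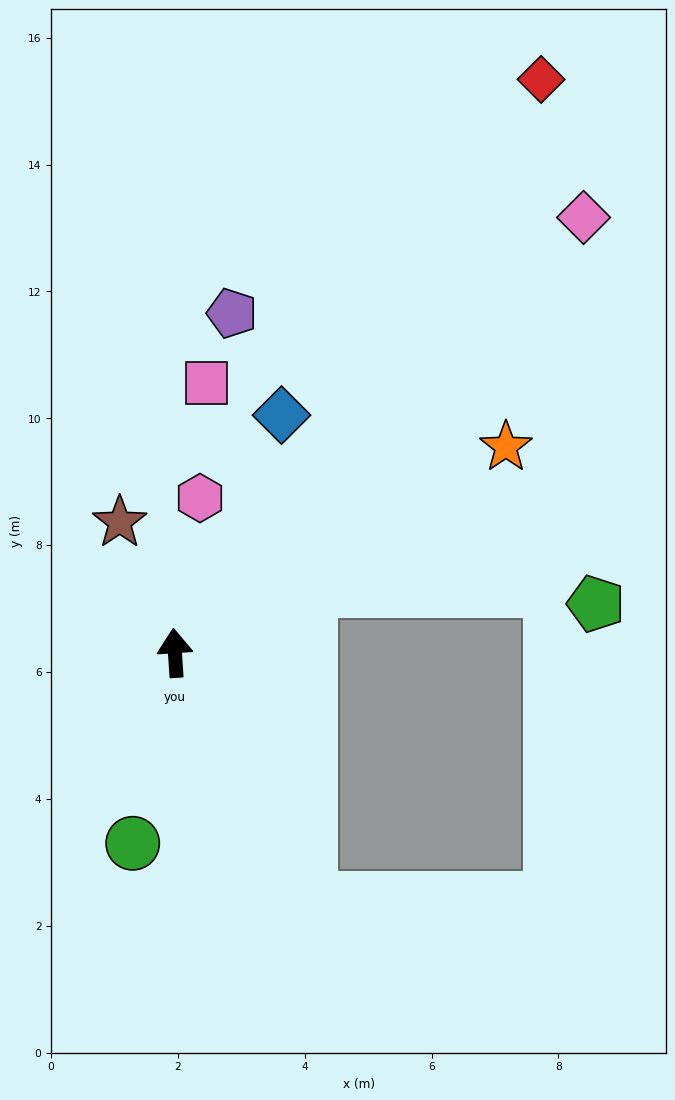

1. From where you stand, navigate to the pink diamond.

turn right 47°, forward 9.4 m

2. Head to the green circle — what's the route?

turn left 164°, forward 3.1 m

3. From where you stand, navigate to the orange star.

turn right 62°, forward 6.1 m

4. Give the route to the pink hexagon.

turn right 13°, forward 2.5 m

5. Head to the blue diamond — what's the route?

turn right 28°, forward 4.1 m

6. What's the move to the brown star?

turn left 19°, forward 2.2 m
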